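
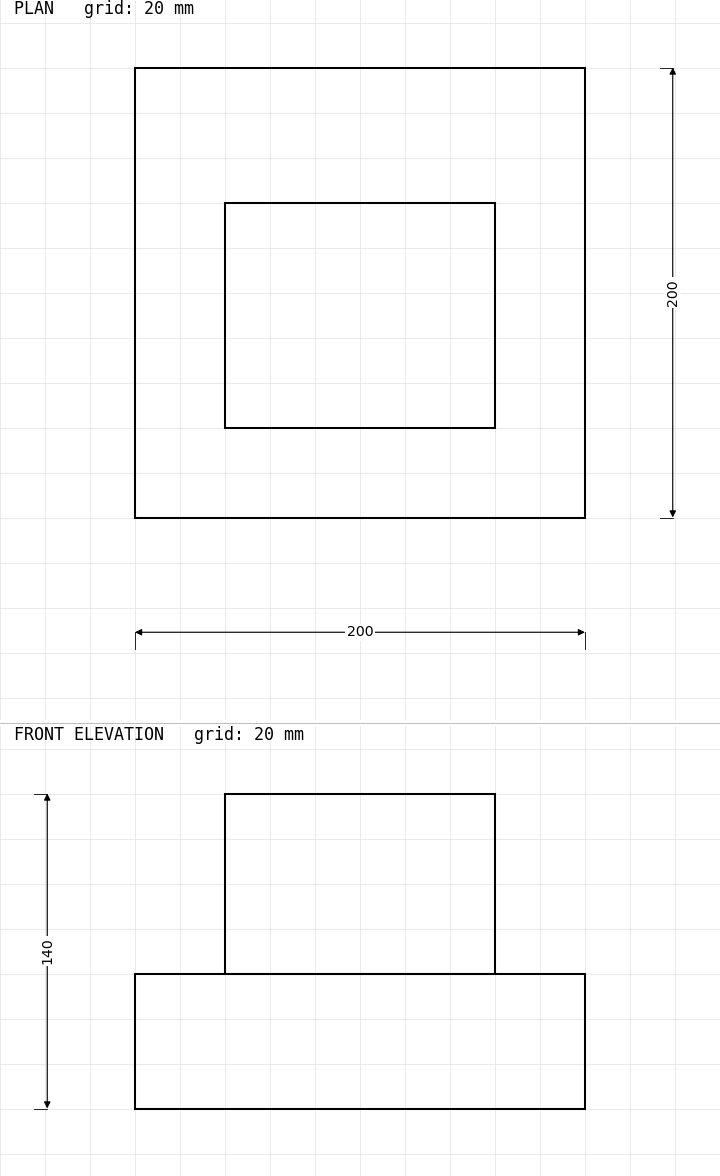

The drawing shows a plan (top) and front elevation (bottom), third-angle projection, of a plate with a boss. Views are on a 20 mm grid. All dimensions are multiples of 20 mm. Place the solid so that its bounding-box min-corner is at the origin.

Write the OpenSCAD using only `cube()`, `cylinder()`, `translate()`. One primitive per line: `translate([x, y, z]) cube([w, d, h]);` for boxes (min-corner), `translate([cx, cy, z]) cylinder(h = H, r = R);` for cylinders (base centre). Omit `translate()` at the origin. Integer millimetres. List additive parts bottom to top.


cube([200, 200, 60]);
translate([40, 40, 60]) cube([120, 100, 80]);


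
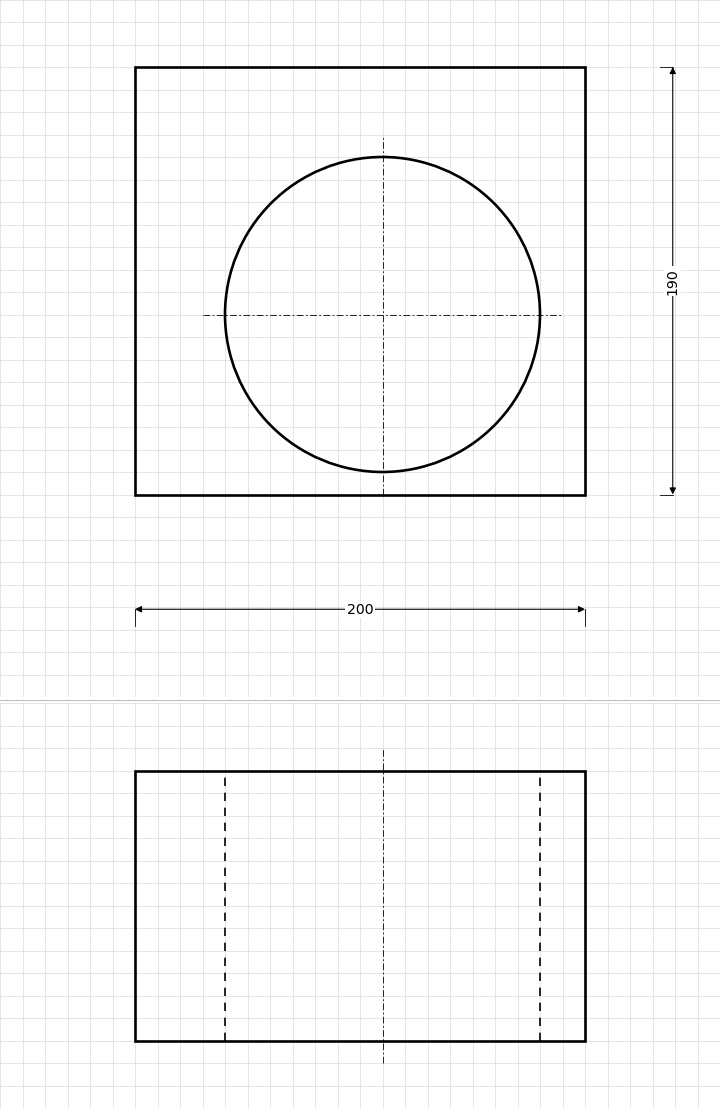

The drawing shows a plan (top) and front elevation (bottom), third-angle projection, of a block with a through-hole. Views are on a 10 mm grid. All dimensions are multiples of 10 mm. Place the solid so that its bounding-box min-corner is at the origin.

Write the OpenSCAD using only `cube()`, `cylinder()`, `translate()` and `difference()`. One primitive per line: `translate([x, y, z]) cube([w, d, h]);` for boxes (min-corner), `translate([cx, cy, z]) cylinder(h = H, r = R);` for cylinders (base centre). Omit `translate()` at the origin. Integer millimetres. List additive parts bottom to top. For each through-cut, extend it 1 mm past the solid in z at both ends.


difference() {
  cube([200, 190, 120]);
  translate([110, 80, -1]) cylinder(h = 122, r = 70);
}


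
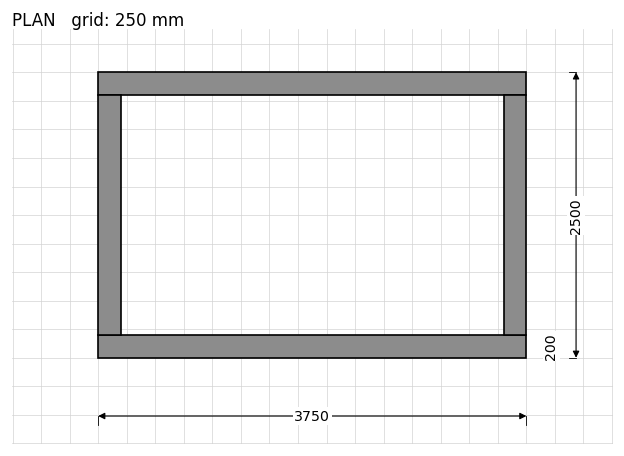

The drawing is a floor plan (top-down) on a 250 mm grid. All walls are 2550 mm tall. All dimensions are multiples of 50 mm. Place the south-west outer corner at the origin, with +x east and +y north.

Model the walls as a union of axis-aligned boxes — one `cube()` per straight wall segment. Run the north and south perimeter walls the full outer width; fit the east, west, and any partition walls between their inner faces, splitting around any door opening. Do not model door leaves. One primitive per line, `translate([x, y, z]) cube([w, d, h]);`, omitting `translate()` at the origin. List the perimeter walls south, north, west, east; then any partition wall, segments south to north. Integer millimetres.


cube([3750, 200, 2550]);
translate([0, 2300, 0]) cube([3750, 200, 2550]);
translate([0, 200, 0]) cube([200, 2100, 2550]);
translate([3550, 200, 0]) cube([200, 2100, 2550]);


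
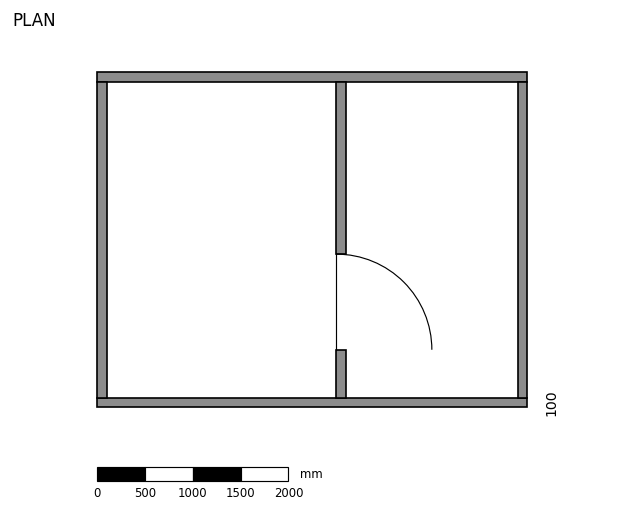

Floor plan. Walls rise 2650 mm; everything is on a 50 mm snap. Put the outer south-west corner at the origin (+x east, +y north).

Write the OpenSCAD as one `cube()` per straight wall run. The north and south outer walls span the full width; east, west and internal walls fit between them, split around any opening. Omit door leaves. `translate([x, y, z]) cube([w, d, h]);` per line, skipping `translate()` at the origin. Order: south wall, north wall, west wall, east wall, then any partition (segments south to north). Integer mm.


cube([4500, 100, 2650]);
translate([0, 3400, 0]) cube([4500, 100, 2650]);
translate([0, 100, 0]) cube([100, 3300, 2650]);
translate([4400, 100, 0]) cube([100, 3300, 2650]);
translate([2500, 100, 0]) cube([100, 500, 2650]);
translate([2500, 1600, 0]) cube([100, 1800, 2650]);


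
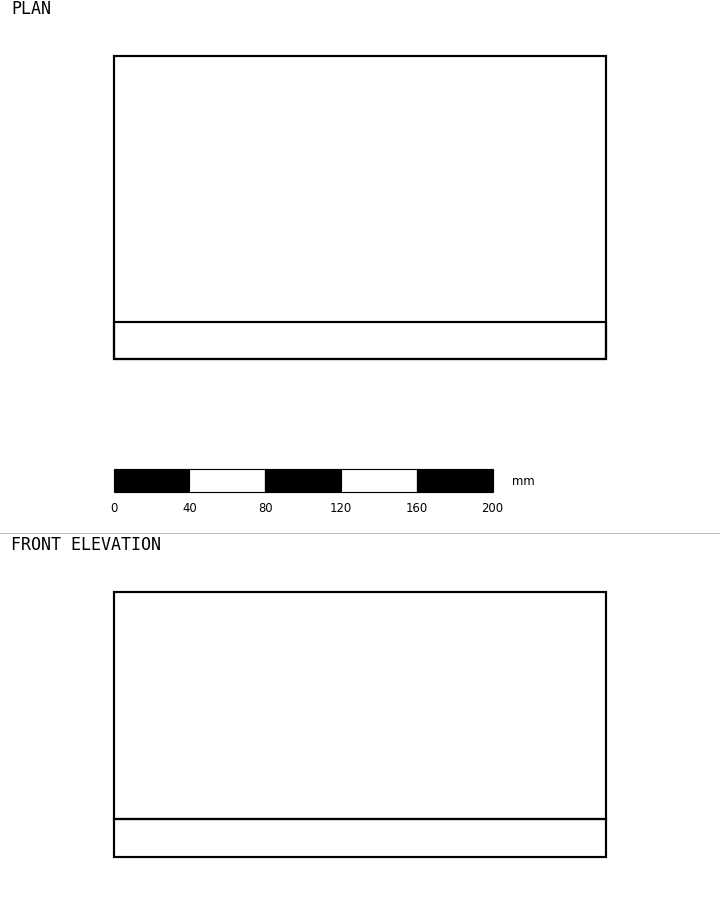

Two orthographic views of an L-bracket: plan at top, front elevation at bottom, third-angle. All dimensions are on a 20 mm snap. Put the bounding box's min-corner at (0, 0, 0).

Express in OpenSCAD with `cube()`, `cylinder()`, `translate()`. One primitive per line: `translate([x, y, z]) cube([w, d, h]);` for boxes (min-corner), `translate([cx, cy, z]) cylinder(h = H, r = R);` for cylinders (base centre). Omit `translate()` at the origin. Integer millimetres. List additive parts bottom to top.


cube([260, 160, 20]);
translate([0, 0, 20]) cube([260, 20, 120]);


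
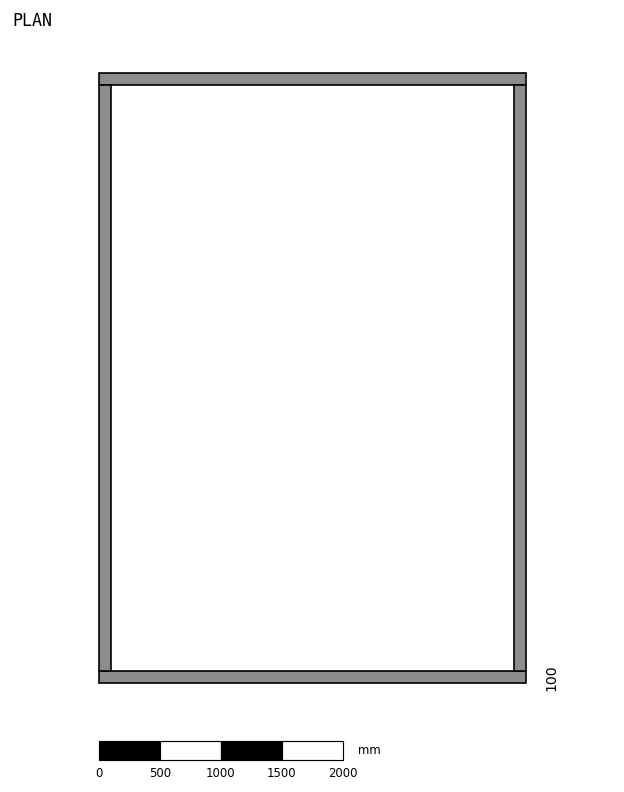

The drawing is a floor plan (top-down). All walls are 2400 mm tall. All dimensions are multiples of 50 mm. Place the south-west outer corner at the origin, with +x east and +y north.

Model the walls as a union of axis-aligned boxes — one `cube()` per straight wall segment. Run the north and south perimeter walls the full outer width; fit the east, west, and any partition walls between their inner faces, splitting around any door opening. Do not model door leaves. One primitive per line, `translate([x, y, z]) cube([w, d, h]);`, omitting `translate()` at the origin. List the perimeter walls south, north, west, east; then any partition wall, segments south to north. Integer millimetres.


cube([3500, 100, 2400]);
translate([0, 4900, 0]) cube([3500, 100, 2400]);
translate([0, 100, 0]) cube([100, 4800, 2400]);
translate([3400, 100, 0]) cube([100, 4800, 2400]);


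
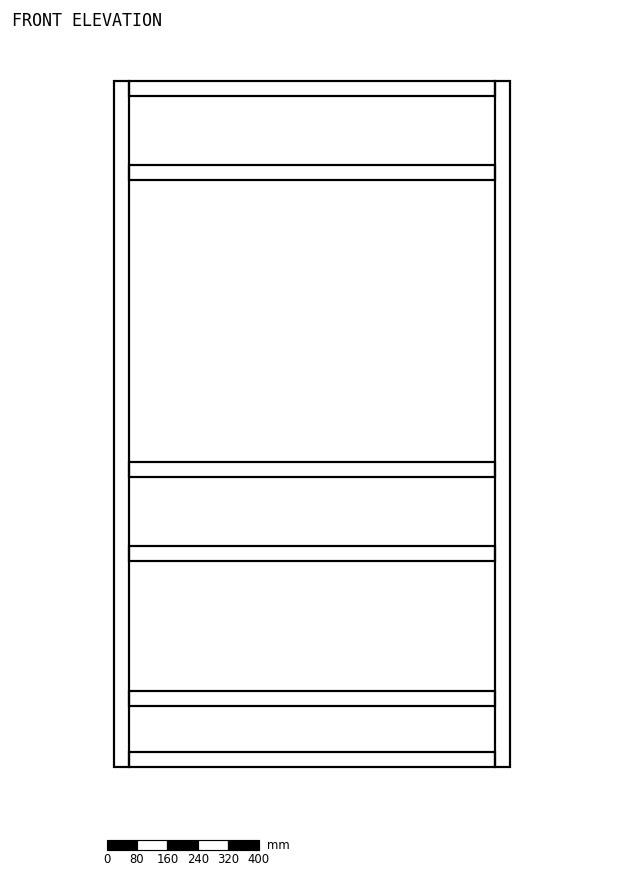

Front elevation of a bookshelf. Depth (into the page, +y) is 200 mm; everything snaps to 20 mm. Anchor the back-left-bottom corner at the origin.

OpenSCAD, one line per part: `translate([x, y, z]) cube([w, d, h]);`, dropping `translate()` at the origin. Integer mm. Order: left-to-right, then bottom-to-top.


cube([40, 200, 1800]);
translate([40, 0, 0]) cube([960, 200, 40]);
translate([40, 0, 160]) cube([960, 200, 40]);
translate([40, 0, 540]) cube([960, 200, 40]);
translate([40, 0, 760]) cube([960, 200, 40]);
translate([40, 0, 1540]) cube([960, 200, 40]);
translate([40, 0, 1760]) cube([960, 200, 40]);
translate([1000, 0, 0]) cube([40, 200, 1800]);


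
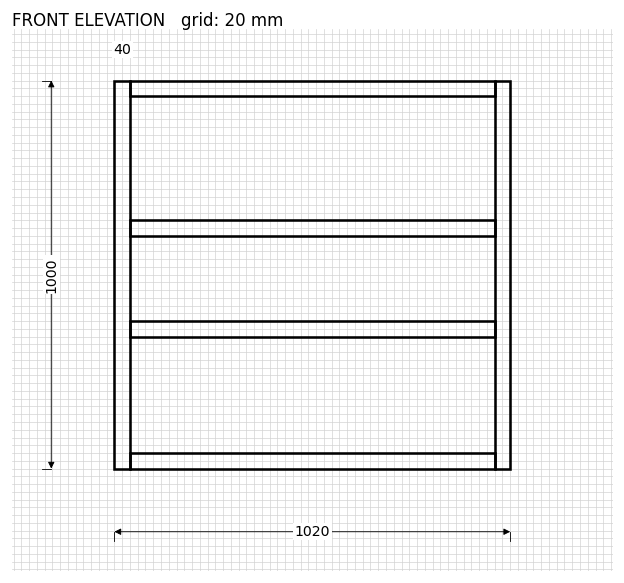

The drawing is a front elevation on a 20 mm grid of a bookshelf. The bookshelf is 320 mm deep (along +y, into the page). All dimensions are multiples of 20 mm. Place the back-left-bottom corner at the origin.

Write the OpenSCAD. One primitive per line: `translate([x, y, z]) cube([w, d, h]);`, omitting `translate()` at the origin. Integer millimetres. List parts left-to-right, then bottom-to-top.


cube([40, 320, 1000]);
translate([40, 0, 0]) cube([940, 320, 40]);
translate([40, 0, 340]) cube([940, 320, 40]);
translate([40, 0, 600]) cube([940, 320, 40]);
translate([40, 0, 960]) cube([940, 320, 40]);
translate([980, 0, 0]) cube([40, 320, 1000]);


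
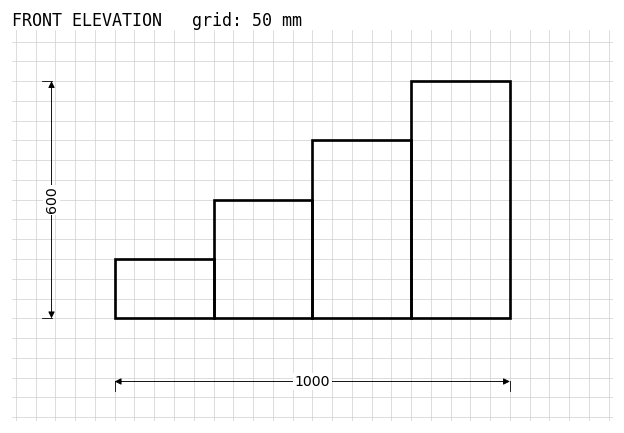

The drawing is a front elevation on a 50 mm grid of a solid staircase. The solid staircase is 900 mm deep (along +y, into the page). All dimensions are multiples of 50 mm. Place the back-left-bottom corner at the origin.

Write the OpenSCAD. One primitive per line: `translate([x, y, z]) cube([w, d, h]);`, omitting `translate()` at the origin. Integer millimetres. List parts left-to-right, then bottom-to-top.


cube([250, 900, 150]);
translate([250, 0, 0]) cube([250, 900, 300]);
translate([500, 0, 0]) cube([250, 900, 450]);
translate([750, 0, 0]) cube([250, 900, 600]);


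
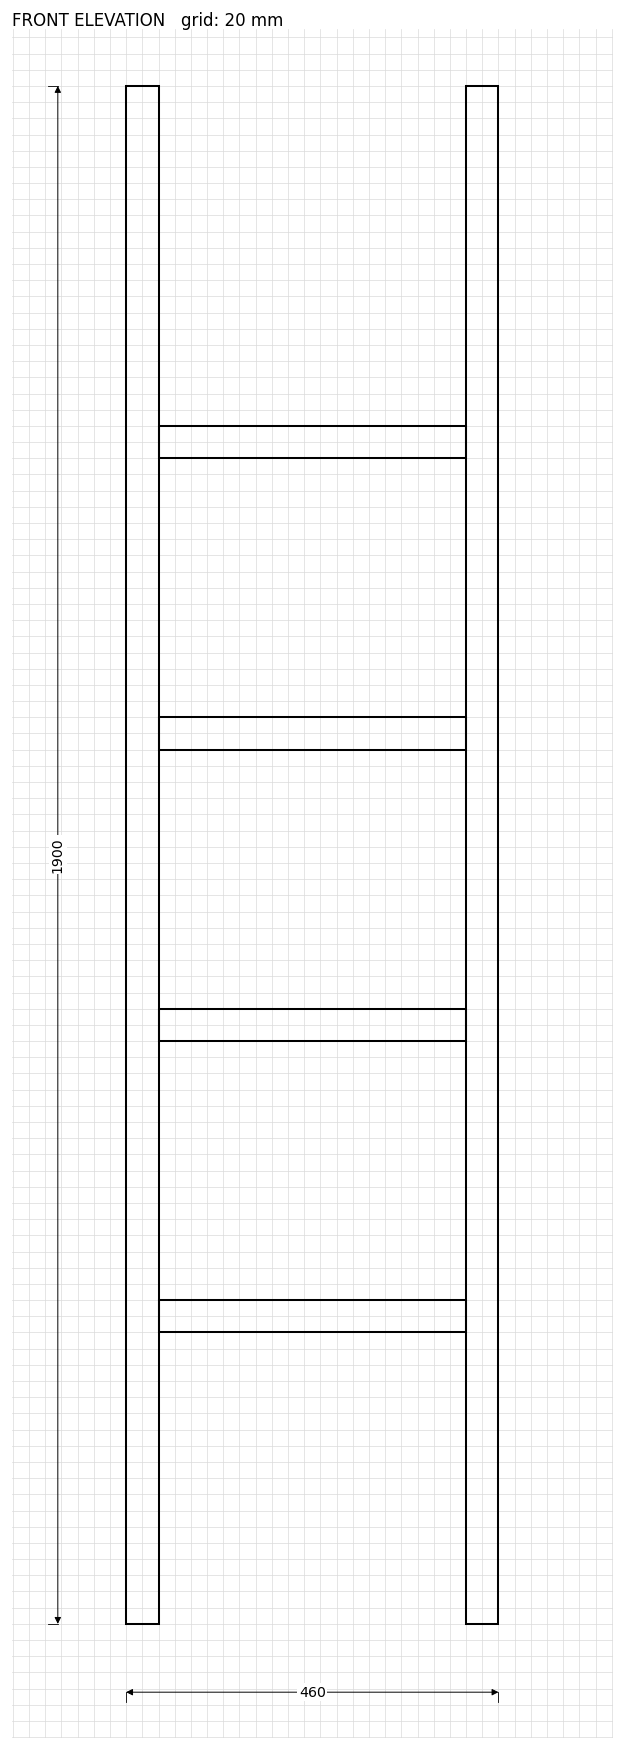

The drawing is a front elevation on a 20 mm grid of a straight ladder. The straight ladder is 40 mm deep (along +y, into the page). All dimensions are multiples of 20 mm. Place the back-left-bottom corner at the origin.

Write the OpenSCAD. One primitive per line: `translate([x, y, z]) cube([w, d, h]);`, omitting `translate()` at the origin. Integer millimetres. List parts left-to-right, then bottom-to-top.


cube([40, 40, 1900]);
translate([40, 0, 360]) cube([380, 40, 40]);
translate([40, 0, 720]) cube([380, 40, 40]);
translate([40, 0, 1080]) cube([380, 40, 40]);
translate([40, 0, 1440]) cube([380, 40, 40]);
translate([420, 0, 0]) cube([40, 40, 1900]);


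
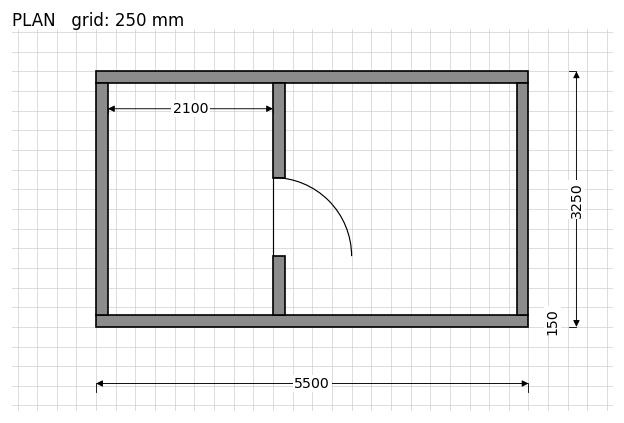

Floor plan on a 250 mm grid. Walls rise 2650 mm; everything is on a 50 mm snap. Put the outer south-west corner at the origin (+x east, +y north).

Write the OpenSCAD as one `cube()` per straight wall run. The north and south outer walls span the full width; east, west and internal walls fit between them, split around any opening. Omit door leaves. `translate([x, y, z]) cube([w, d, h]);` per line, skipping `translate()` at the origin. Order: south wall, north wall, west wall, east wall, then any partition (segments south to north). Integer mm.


cube([5500, 150, 2650]);
translate([0, 3100, 0]) cube([5500, 150, 2650]);
translate([0, 150, 0]) cube([150, 2950, 2650]);
translate([5350, 150, 0]) cube([150, 2950, 2650]);
translate([2250, 150, 0]) cube([150, 750, 2650]);
translate([2250, 1900, 0]) cube([150, 1200, 2650]);


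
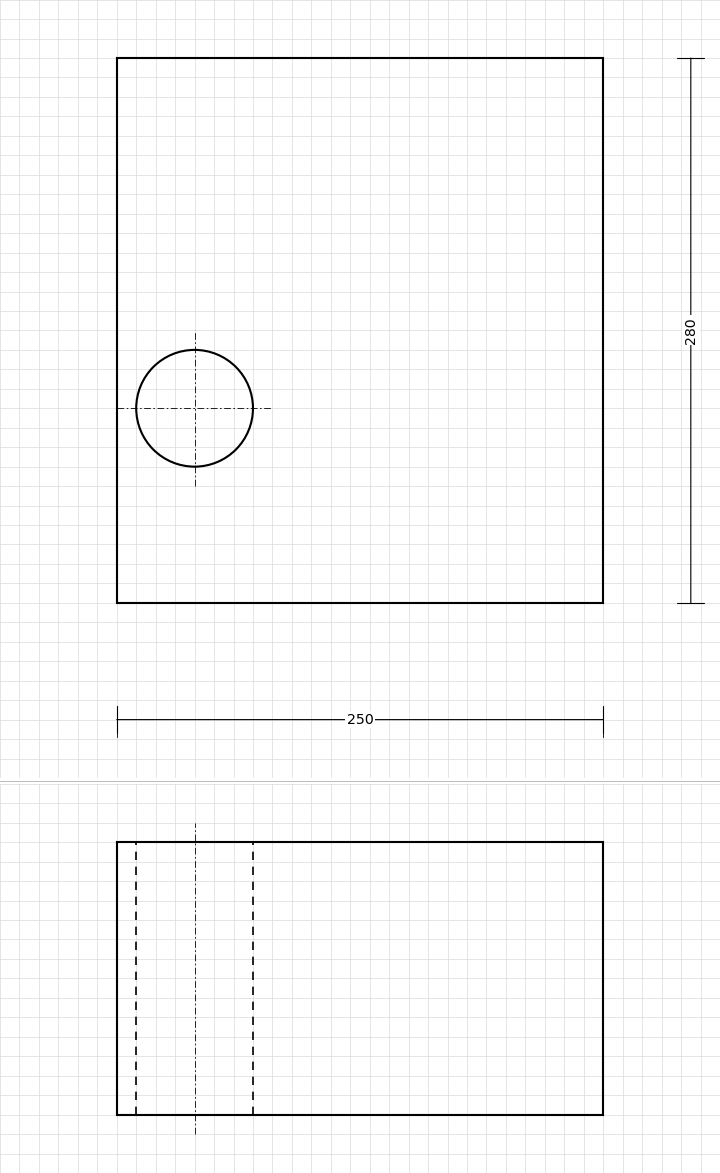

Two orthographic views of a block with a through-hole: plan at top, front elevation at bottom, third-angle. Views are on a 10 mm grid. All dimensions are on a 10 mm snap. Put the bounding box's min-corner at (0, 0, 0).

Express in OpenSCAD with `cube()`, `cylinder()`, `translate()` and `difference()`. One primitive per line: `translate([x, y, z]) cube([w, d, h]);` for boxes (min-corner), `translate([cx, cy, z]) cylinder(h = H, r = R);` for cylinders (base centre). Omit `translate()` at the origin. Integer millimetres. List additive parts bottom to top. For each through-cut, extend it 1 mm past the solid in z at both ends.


difference() {
  cube([250, 280, 140]);
  translate([40, 100, -1]) cylinder(h = 142, r = 30);
}


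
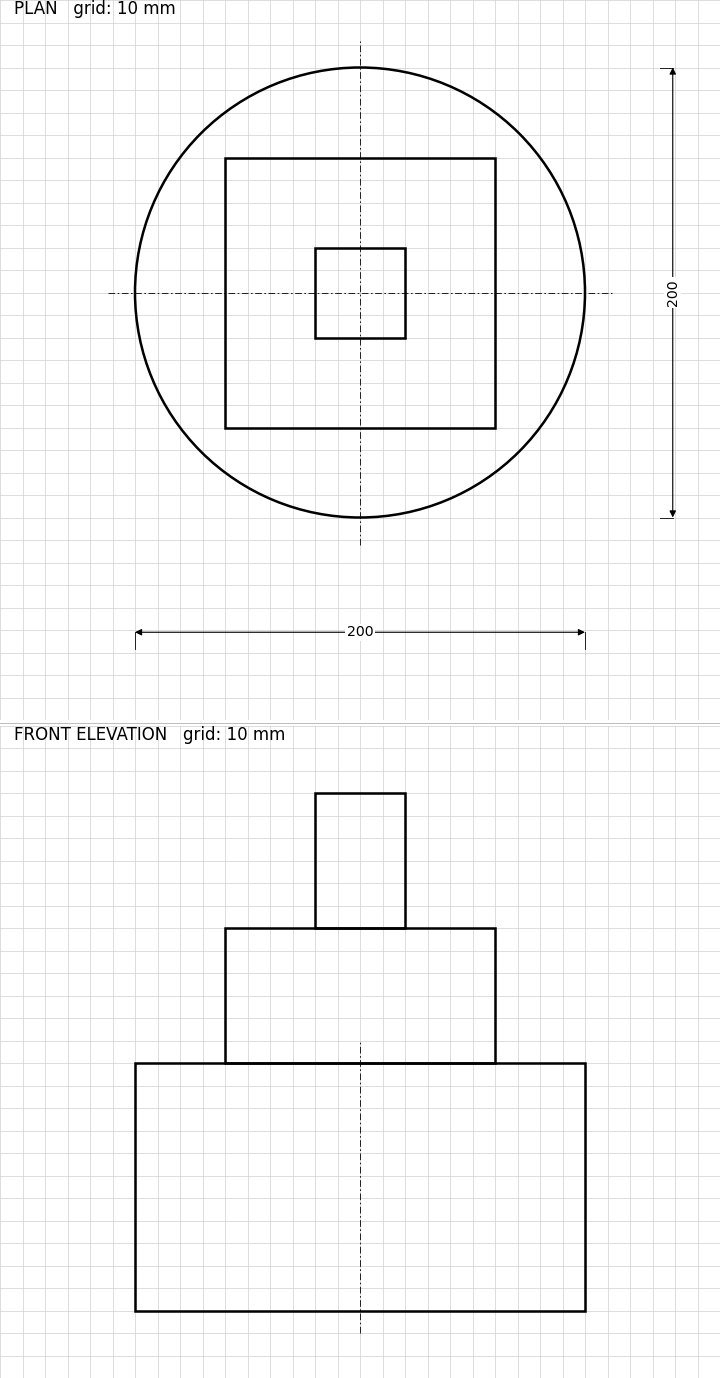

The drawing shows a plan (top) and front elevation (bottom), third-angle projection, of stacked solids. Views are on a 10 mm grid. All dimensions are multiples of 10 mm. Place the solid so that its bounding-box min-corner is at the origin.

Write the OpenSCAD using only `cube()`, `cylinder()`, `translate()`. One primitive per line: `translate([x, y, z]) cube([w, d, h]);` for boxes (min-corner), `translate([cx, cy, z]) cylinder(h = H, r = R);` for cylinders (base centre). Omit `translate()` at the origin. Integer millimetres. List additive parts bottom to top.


translate([100, 100, 0]) cylinder(h = 110, r = 100);
translate([40, 40, 110]) cube([120, 120, 60]);
translate([80, 80, 170]) cube([40, 40, 60]);


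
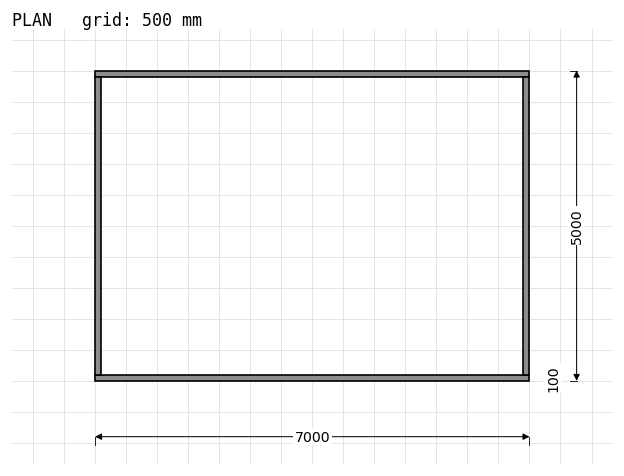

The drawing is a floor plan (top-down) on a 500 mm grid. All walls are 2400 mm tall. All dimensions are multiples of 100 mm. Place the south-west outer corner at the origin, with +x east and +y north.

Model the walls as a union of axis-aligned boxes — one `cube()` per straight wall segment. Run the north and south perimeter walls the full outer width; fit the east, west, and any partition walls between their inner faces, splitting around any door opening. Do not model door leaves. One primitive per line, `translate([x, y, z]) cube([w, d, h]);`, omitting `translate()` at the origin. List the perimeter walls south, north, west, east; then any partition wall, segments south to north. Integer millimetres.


cube([7000, 100, 2400]);
translate([0, 4900, 0]) cube([7000, 100, 2400]);
translate([0, 100, 0]) cube([100, 4800, 2400]);
translate([6900, 100, 0]) cube([100, 4800, 2400]);


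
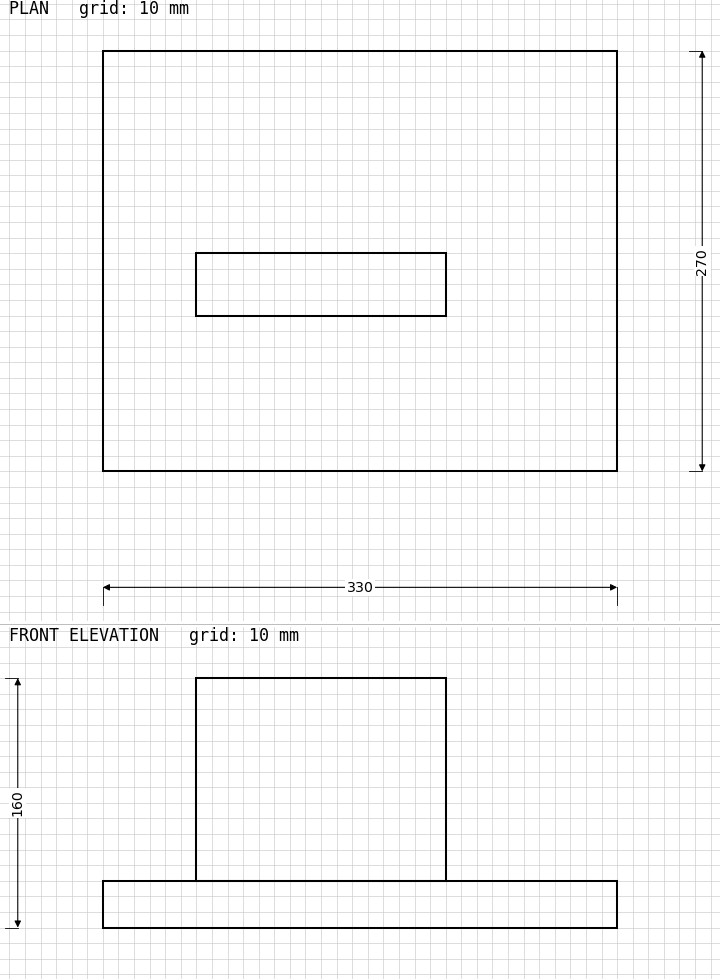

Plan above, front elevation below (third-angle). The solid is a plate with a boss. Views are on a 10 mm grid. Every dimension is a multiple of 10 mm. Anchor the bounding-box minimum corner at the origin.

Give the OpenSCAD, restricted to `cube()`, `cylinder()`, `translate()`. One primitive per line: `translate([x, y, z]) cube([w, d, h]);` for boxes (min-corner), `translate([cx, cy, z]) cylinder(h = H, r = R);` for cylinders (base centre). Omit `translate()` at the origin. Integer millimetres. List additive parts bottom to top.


cube([330, 270, 30]);
translate([60, 100, 30]) cube([160, 40, 130]);


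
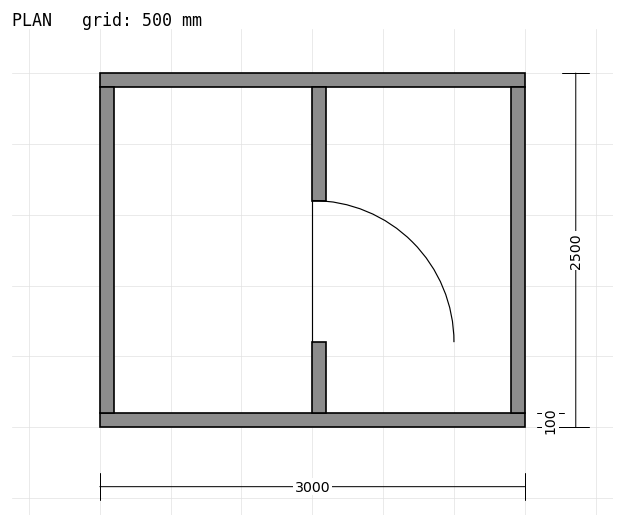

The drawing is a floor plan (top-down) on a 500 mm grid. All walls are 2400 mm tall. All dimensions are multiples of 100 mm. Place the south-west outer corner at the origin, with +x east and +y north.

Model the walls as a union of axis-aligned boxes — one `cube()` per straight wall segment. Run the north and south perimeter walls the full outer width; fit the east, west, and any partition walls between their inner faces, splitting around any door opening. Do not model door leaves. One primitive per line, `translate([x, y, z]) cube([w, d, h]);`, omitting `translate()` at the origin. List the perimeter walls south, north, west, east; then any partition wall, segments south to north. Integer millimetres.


cube([3000, 100, 2400]);
translate([0, 2400, 0]) cube([3000, 100, 2400]);
translate([0, 100, 0]) cube([100, 2300, 2400]);
translate([2900, 100, 0]) cube([100, 2300, 2400]);
translate([1500, 100, 0]) cube([100, 500, 2400]);
translate([1500, 1600, 0]) cube([100, 800, 2400]);


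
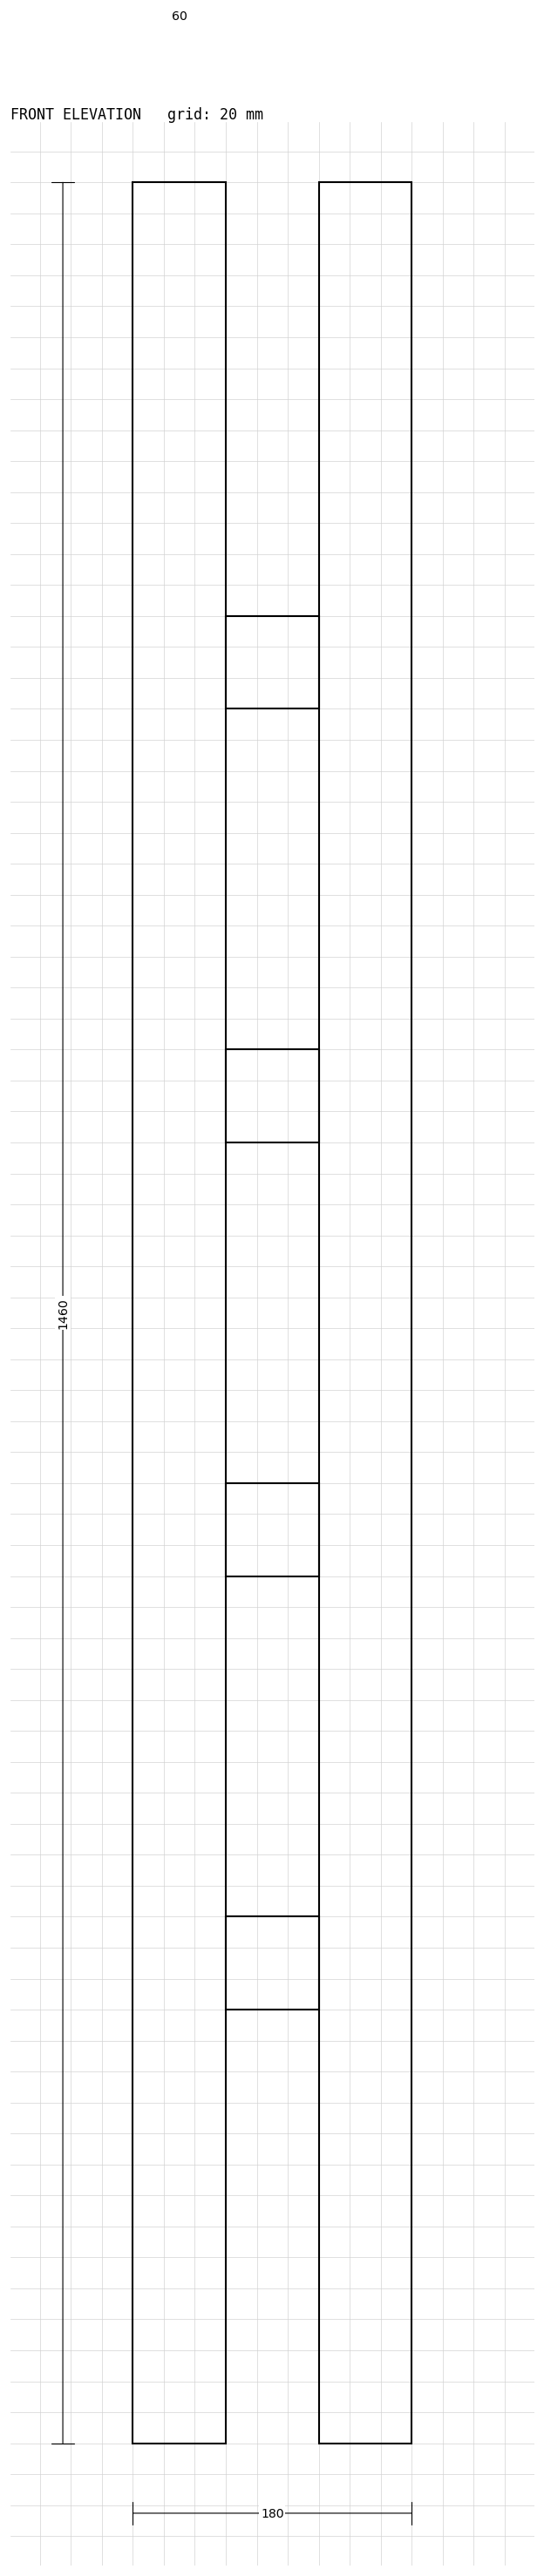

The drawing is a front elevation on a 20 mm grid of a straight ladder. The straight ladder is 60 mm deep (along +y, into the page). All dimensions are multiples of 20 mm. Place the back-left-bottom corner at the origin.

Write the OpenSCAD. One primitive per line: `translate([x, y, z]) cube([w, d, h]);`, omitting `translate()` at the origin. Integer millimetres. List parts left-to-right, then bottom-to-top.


cube([60, 60, 1460]);
translate([60, 0, 280]) cube([60, 60, 60]);
translate([60, 0, 560]) cube([60, 60, 60]);
translate([60, 0, 840]) cube([60, 60, 60]);
translate([60, 0, 1120]) cube([60, 60, 60]);
translate([120, 0, 0]) cube([60, 60, 1460]);


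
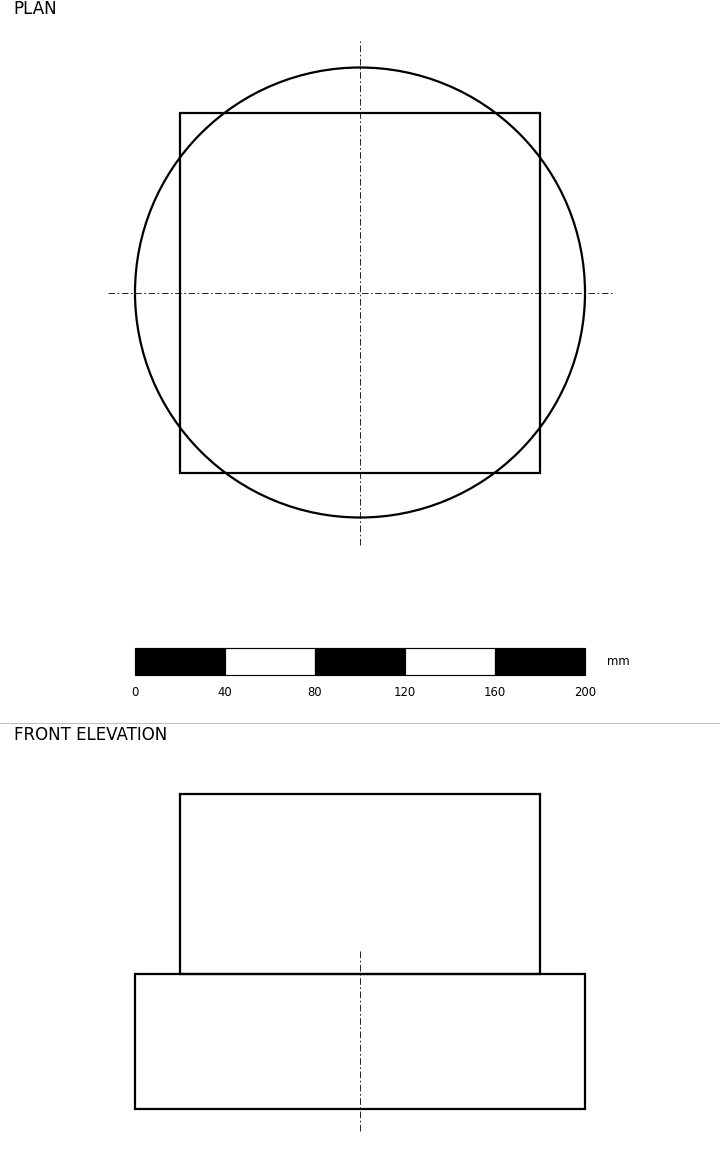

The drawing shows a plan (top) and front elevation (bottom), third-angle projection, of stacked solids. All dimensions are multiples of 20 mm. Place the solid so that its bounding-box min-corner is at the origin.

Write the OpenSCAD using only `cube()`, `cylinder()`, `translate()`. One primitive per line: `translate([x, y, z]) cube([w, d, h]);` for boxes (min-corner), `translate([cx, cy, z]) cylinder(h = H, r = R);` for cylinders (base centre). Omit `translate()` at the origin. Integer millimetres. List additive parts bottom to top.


translate([100, 100, 0]) cylinder(h = 60, r = 100);
translate([20, 20, 60]) cube([160, 160, 80]);


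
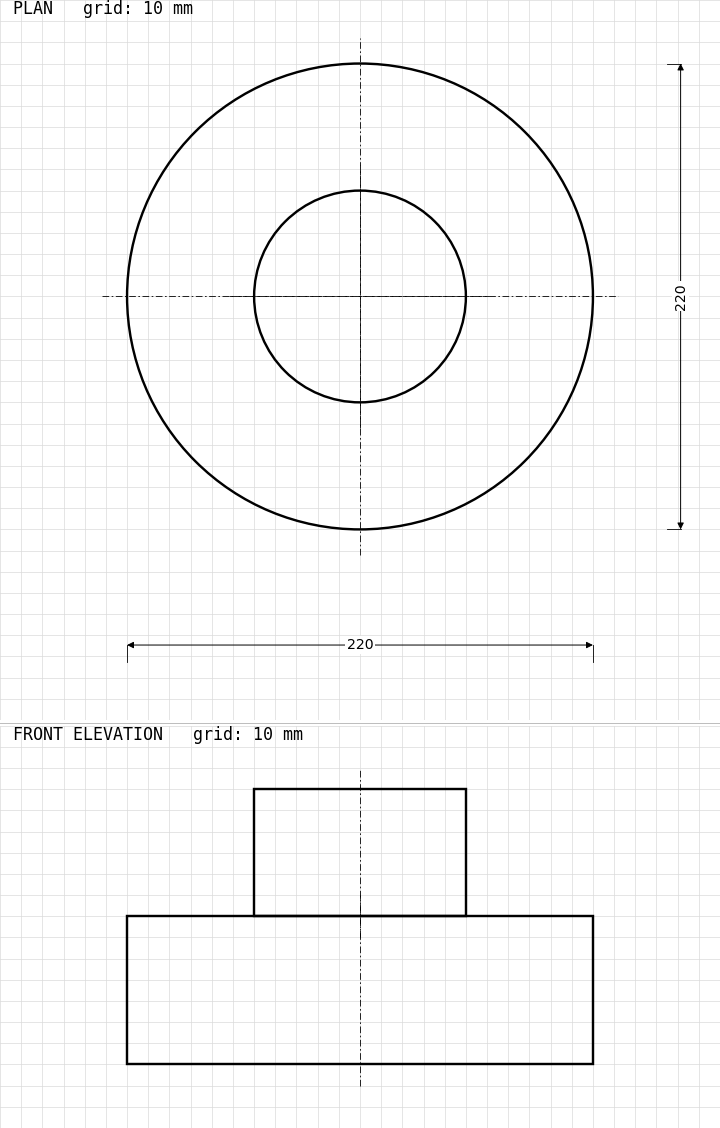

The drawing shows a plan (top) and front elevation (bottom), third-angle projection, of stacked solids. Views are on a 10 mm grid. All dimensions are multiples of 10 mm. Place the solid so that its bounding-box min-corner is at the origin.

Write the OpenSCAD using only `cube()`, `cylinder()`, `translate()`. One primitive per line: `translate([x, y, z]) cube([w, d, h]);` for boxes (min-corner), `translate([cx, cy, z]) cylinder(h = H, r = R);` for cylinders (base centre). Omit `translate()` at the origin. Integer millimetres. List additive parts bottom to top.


translate([110, 110, 0]) cylinder(h = 70, r = 110);
translate([110, 110, 70]) cylinder(h = 60, r = 50);


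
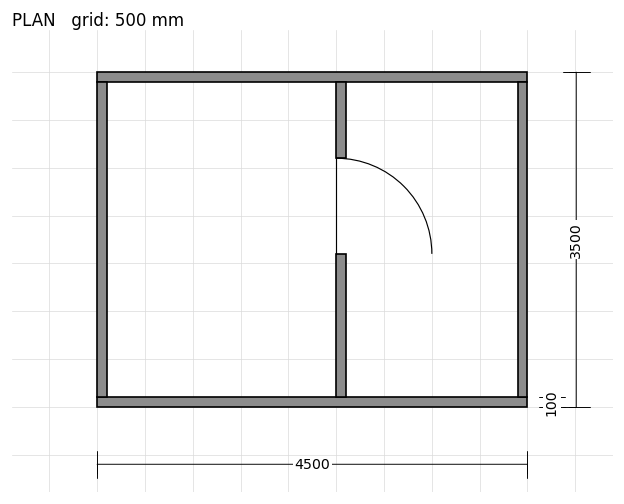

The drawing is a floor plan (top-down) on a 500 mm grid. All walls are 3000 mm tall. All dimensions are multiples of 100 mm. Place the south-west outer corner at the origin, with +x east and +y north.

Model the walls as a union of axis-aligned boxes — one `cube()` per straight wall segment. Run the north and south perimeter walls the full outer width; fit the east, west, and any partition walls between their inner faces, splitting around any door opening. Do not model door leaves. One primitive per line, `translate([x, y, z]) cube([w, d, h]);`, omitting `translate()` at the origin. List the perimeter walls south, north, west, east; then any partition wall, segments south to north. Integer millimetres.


cube([4500, 100, 3000]);
translate([0, 3400, 0]) cube([4500, 100, 3000]);
translate([0, 100, 0]) cube([100, 3300, 3000]);
translate([4400, 100, 0]) cube([100, 3300, 3000]);
translate([2500, 100, 0]) cube([100, 1500, 3000]);
translate([2500, 2600, 0]) cube([100, 800, 3000]);


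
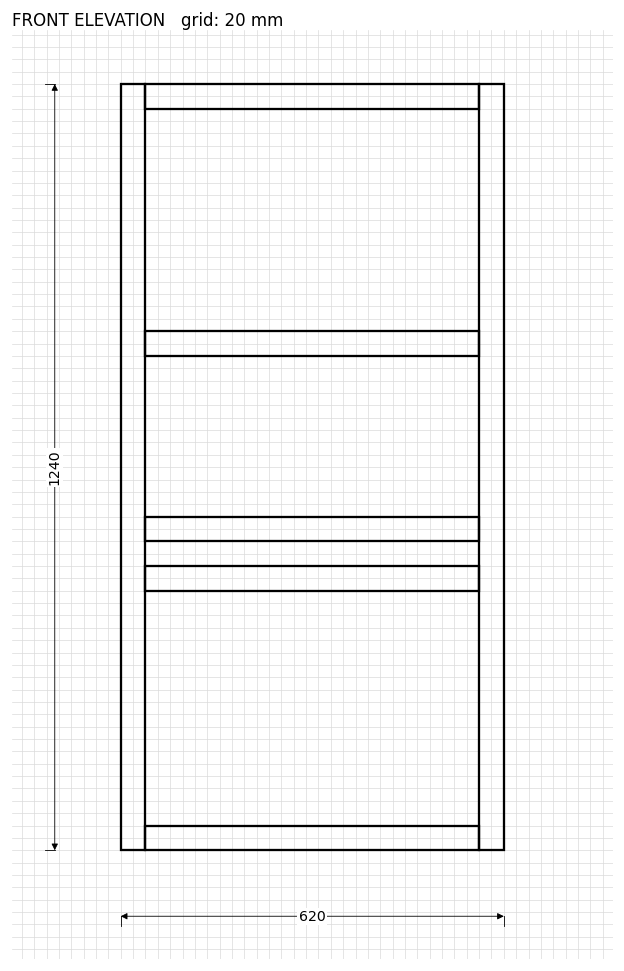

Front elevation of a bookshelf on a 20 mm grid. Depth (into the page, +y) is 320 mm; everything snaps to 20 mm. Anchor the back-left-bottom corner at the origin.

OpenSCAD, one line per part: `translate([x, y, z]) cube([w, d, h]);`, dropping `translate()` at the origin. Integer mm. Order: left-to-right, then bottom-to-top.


cube([40, 320, 1240]);
translate([40, 0, 0]) cube([540, 320, 40]);
translate([40, 0, 420]) cube([540, 320, 40]);
translate([40, 0, 500]) cube([540, 320, 40]);
translate([40, 0, 800]) cube([540, 320, 40]);
translate([40, 0, 1200]) cube([540, 320, 40]);
translate([580, 0, 0]) cube([40, 320, 1240]);


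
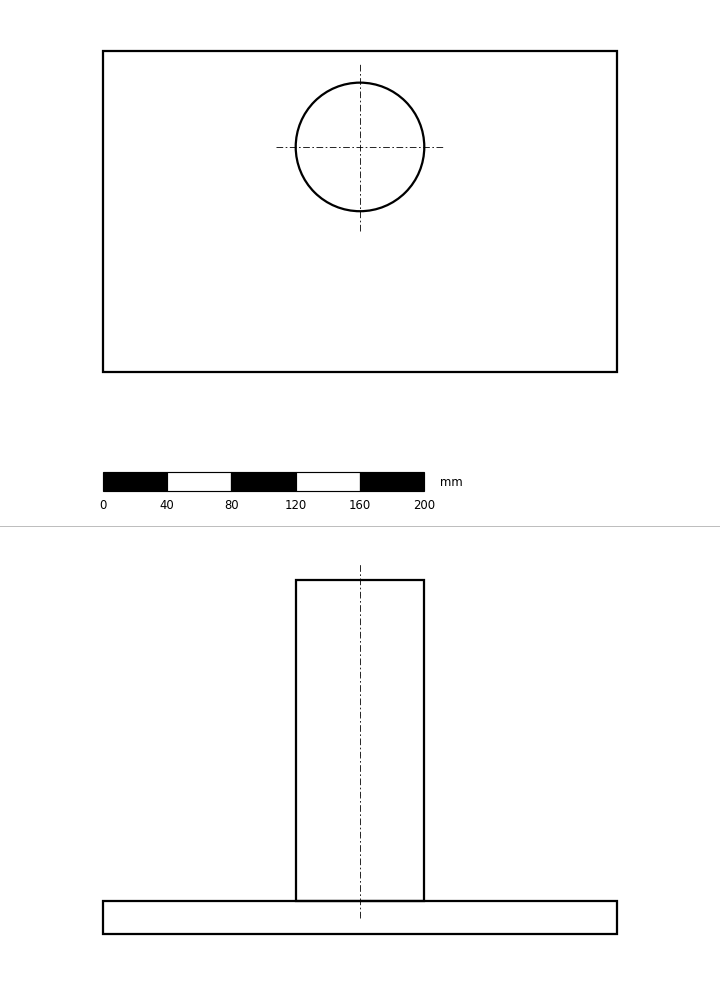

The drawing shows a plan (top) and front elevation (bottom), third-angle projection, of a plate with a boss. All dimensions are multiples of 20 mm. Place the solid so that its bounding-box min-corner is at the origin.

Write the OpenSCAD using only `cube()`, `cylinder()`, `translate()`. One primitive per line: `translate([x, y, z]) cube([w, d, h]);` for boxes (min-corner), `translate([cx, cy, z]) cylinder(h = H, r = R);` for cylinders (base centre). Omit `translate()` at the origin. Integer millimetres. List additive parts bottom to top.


cube([320, 200, 20]);
translate([160, 140, 20]) cylinder(h = 200, r = 40);


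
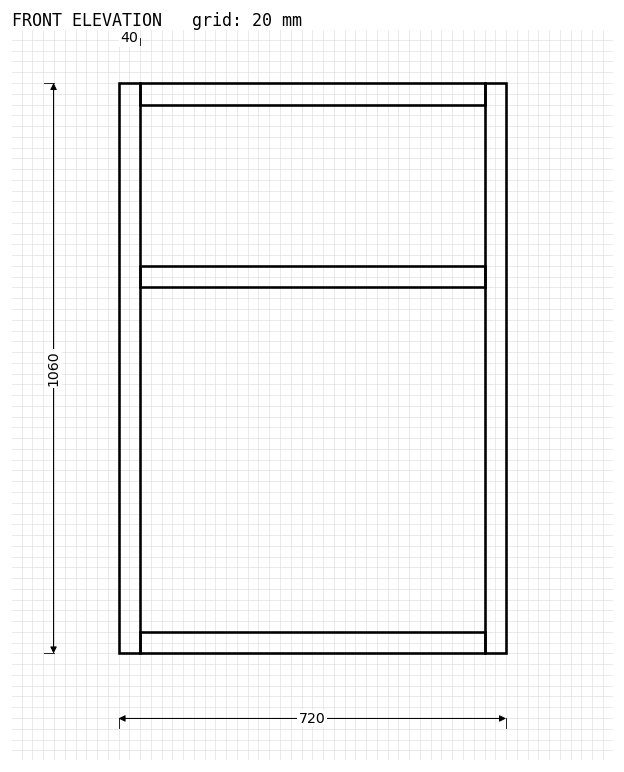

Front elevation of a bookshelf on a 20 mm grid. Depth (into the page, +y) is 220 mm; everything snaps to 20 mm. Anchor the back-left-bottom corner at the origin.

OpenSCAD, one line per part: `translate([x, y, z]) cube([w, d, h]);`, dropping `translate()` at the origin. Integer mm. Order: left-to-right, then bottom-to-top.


cube([40, 220, 1060]);
translate([40, 0, 0]) cube([640, 220, 40]);
translate([40, 0, 680]) cube([640, 220, 40]);
translate([40, 0, 1020]) cube([640, 220, 40]);
translate([680, 0, 0]) cube([40, 220, 1060]);


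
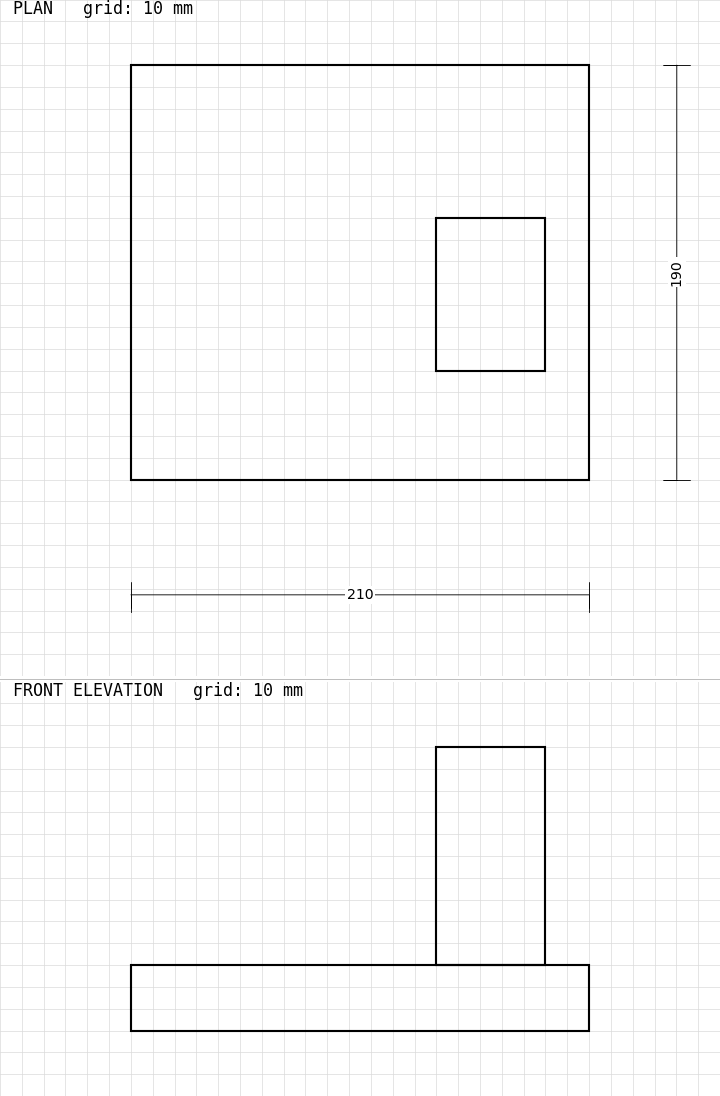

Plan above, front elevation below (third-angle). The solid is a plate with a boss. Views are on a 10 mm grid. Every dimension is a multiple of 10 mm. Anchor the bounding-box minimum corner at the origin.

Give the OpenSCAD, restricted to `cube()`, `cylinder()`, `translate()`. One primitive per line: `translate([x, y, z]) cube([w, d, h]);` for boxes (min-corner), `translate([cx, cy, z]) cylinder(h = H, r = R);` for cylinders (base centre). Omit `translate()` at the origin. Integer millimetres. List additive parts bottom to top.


cube([210, 190, 30]);
translate([140, 50, 30]) cube([50, 70, 100]);


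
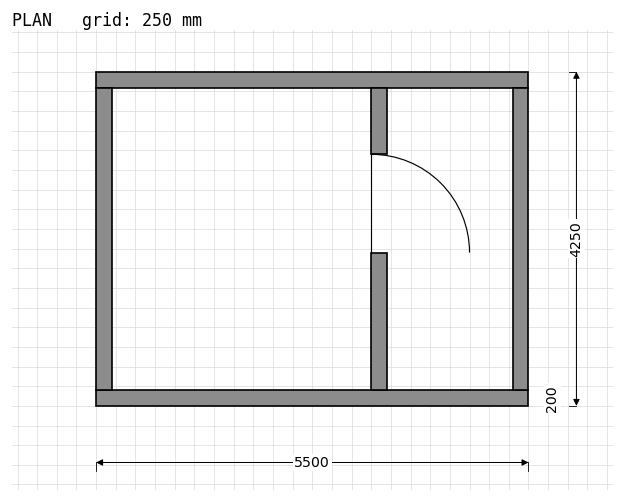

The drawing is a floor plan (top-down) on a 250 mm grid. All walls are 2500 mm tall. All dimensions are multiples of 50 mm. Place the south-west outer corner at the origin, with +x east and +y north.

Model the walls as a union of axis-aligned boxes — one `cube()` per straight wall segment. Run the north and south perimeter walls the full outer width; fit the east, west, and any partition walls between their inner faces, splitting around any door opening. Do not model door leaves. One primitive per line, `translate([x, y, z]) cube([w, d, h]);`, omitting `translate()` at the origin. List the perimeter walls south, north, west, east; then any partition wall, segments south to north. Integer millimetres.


cube([5500, 200, 2500]);
translate([0, 4050, 0]) cube([5500, 200, 2500]);
translate([0, 200, 0]) cube([200, 3850, 2500]);
translate([5300, 200, 0]) cube([200, 3850, 2500]);
translate([3500, 200, 0]) cube([200, 1750, 2500]);
translate([3500, 3200, 0]) cube([200, 850, 2500]);


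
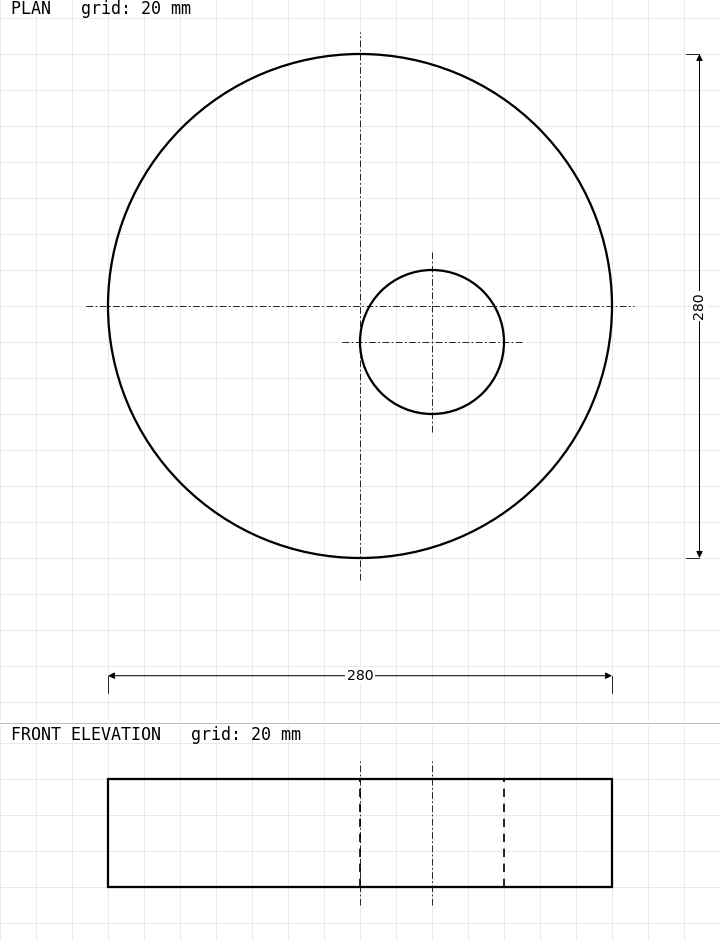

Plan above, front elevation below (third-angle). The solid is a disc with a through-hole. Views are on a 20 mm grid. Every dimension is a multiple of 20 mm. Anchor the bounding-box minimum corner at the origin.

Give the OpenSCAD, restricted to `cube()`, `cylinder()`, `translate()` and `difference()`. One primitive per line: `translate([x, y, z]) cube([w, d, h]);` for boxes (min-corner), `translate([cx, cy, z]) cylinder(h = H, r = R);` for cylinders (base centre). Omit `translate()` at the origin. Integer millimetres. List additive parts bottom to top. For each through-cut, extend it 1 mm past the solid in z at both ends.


difference() {
  translate([140, 140, 0]) cylinder(h = 60, r = 140);
  translate([180, 120, -1]) cylinder(h = 62, r = 40);
}


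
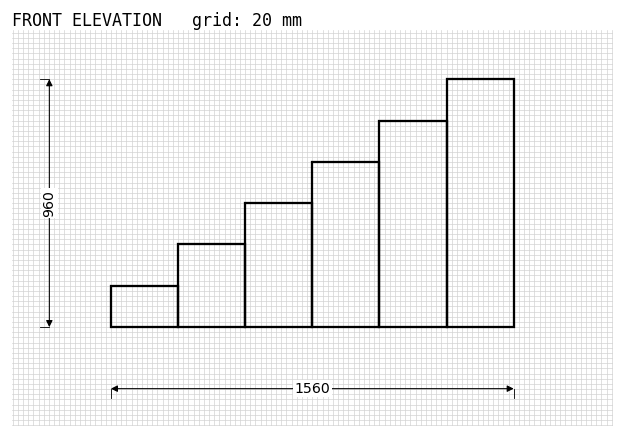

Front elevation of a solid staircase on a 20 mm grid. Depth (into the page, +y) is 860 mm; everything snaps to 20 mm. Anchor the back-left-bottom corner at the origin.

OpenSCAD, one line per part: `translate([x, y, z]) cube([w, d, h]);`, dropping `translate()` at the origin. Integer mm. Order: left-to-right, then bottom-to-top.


cube([260, 860, 160]);
translate([260, 0, 0]) cube([260, 860, 320]);
translate([520, 0, 0]) cube([260, 860, 480]);
translate([780, 0, 0]) cube([260, 860, 640]);
translate([1040, 0, 0]) cube([260, 860, 800]);
translate([1300, 0, 0]) cube([260, 860, 960]);


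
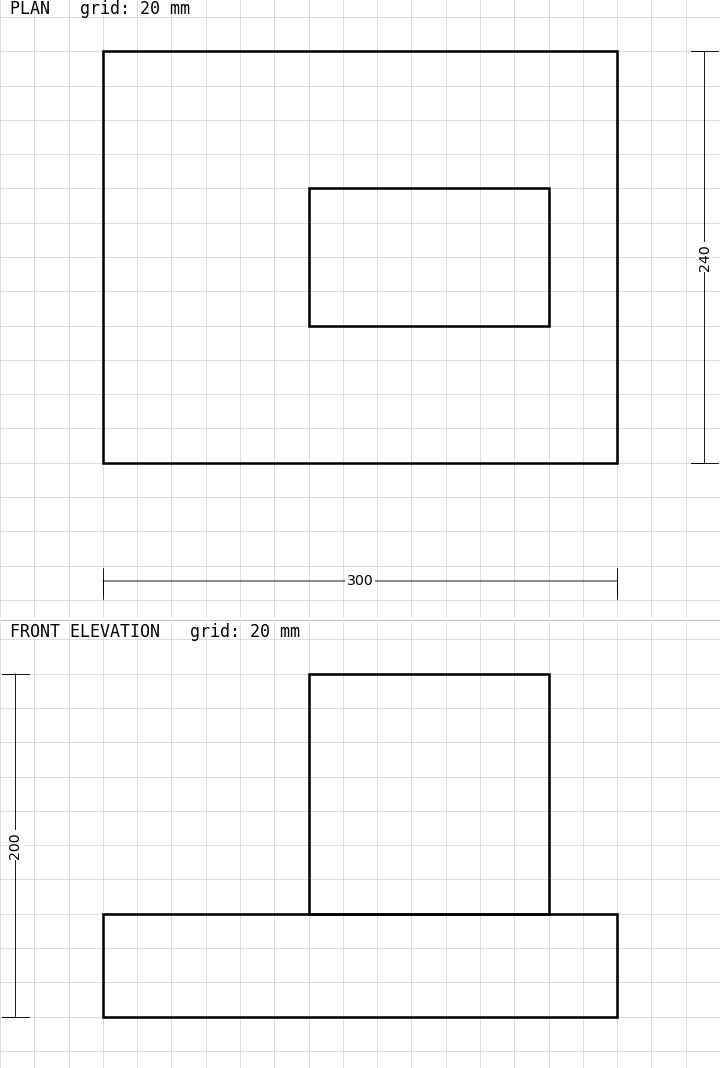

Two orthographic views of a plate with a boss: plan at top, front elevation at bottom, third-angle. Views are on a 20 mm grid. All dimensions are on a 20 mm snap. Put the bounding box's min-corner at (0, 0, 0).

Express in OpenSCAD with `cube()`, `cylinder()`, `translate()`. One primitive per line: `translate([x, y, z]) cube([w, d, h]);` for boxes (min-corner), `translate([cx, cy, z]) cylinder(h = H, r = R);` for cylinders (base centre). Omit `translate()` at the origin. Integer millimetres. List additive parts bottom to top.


cube([300, 240, 60]);
translate([120, 80, 60]) cube([140, 80, 140]);


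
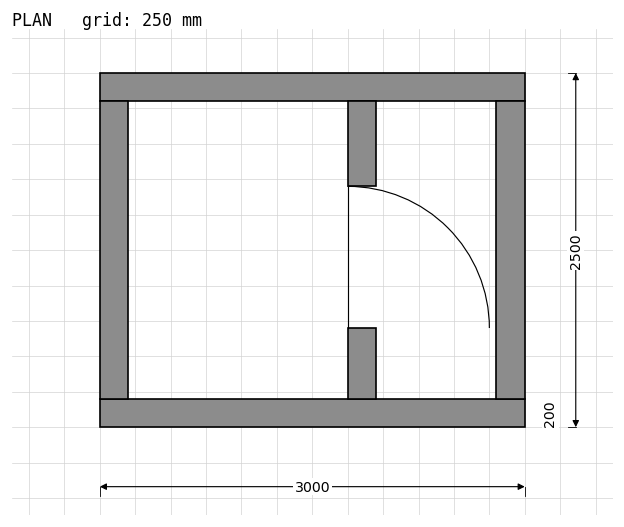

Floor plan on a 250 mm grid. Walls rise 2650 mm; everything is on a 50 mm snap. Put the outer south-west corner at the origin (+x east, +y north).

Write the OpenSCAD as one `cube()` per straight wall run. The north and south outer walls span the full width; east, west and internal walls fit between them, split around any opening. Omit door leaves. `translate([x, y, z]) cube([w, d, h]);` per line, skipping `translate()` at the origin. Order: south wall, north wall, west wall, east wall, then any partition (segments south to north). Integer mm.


cube([3000, 200, 2650]);
translate([0, 2300, 0]) cube([3000, 200, 2650]);
translate([0, 200, 0]) cube([200, 2100, 2650]);
translate([2800, 200, 0]) cube([200, 2100, 2650]);
translate([1750, 200, 0]) cube([200, 500, 2650]);
translate([1750, 1700, 0]) cube([200, 600, 2650]);


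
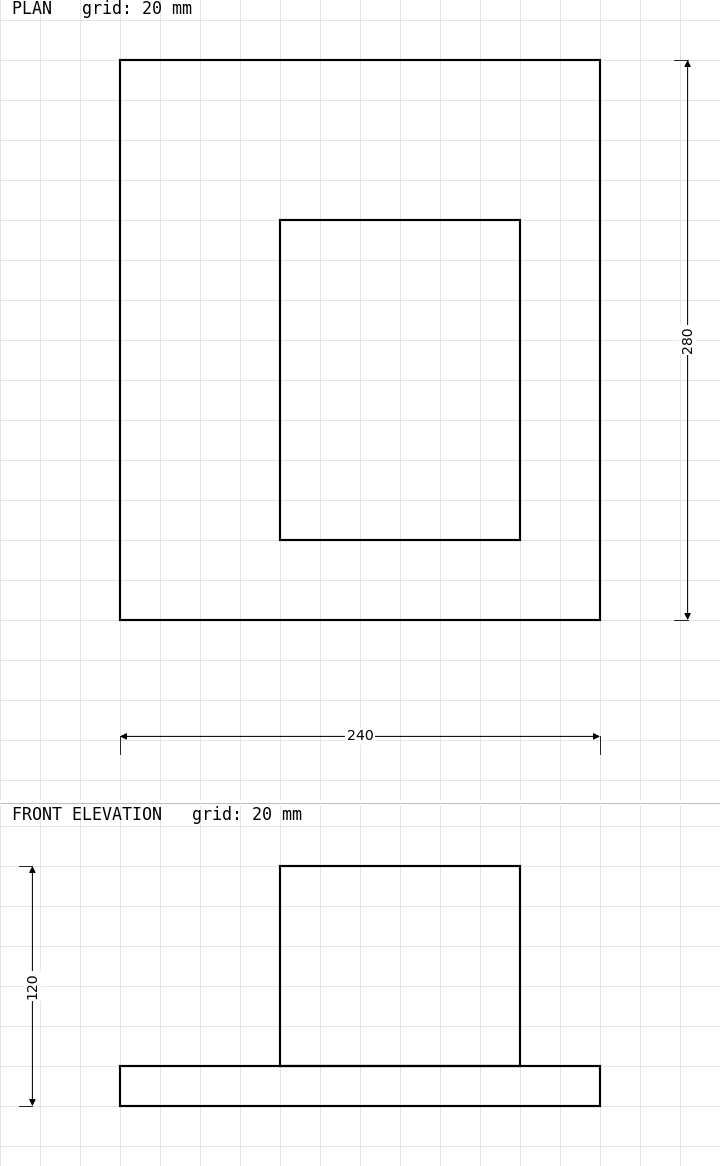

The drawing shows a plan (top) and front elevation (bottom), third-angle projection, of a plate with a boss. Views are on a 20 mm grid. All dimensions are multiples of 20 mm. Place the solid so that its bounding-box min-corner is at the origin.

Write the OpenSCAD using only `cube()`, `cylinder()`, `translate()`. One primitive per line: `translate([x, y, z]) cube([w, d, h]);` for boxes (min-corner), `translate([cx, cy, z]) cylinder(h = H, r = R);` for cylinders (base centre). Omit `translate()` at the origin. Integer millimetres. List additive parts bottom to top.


cube([240, 280, 20]);
translate([80, 40, 20]) cube([120, 160, 100]);


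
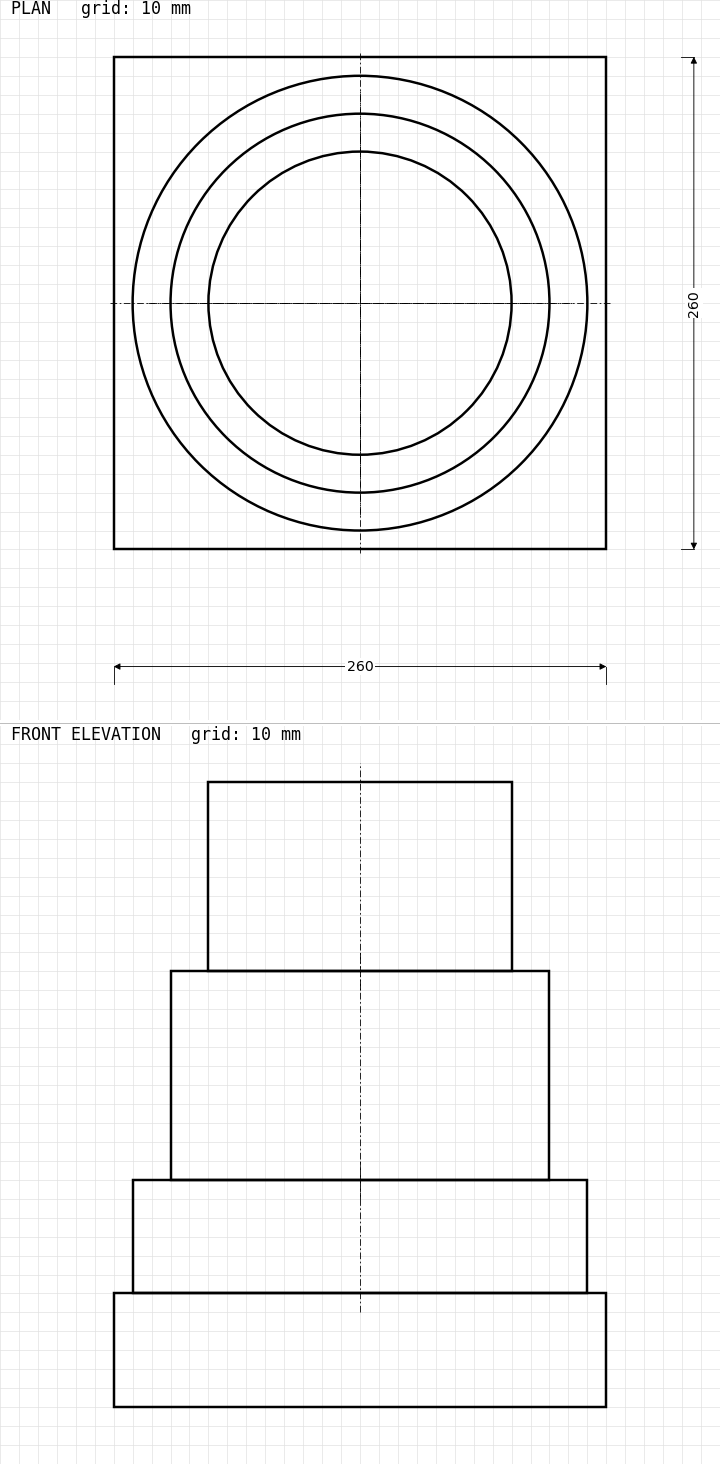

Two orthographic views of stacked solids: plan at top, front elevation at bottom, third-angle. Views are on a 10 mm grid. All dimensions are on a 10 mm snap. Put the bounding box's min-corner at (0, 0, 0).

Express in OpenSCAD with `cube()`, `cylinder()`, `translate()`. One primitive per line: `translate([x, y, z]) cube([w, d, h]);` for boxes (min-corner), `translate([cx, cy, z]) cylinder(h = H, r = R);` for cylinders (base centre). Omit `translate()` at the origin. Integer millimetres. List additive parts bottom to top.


cube([260, 260, 60]);
translate([130, 130, 60]) cylinder(h = 60, r = 120);
translate([130, 130, 120]) cylinder(h = 110, r = 100);
translate([130, 130, 230]) cylinder(h = 100, r = 80);


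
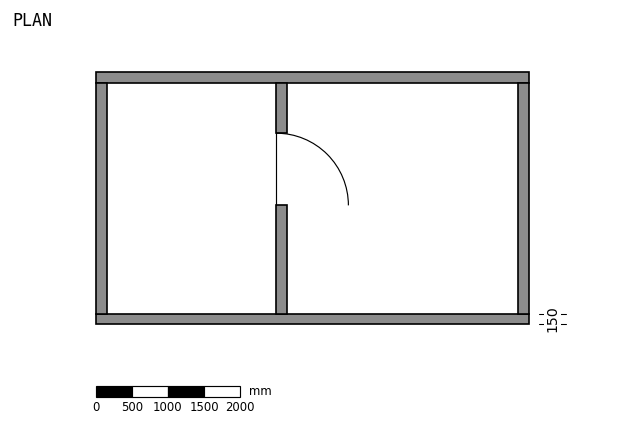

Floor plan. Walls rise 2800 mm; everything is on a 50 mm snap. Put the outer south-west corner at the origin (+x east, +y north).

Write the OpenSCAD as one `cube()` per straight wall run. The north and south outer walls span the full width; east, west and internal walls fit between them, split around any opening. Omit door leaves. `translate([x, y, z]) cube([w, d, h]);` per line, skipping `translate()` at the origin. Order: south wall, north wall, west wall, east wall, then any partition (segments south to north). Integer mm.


cube([6000, 150, 2800]);
translate([0, 3350, 0]) cube([6000, 150, 2800]);
translate([0, 150, 0]) cube([150, 3200, 2800]);
translate([5850, 150, 0]) cube([150, 3200, 2800]);
translate([2500, 150, 0]) cube([150, 1500, 2800]);
translate([2500, 2650, 0]) cube([150, 700, 2800]);


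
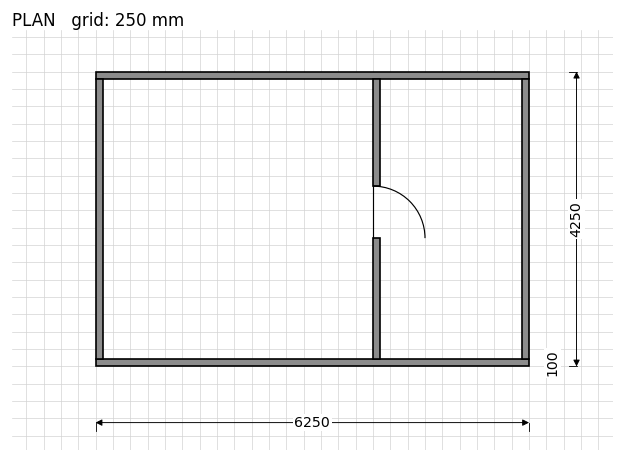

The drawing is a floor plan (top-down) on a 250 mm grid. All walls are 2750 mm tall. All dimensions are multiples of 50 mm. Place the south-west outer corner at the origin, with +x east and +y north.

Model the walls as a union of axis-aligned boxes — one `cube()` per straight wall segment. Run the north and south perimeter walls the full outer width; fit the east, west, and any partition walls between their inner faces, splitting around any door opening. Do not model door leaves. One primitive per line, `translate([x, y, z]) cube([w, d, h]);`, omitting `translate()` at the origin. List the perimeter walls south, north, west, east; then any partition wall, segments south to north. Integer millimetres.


cube([6250, 100, 2750]);
translate([0, 4150, 0]) cube([6250, 100, 2750]);
translate([0, 100, 0]) cube([100, 4050, 2750]);
translate([6150, 100, 0]) cube([100, 4050, 2750]);
translate([4000, 100, 0]) cube([100, 1750, 2750]);
translate([4000, 2600, 0]) cube([100, 1550, 2750]);


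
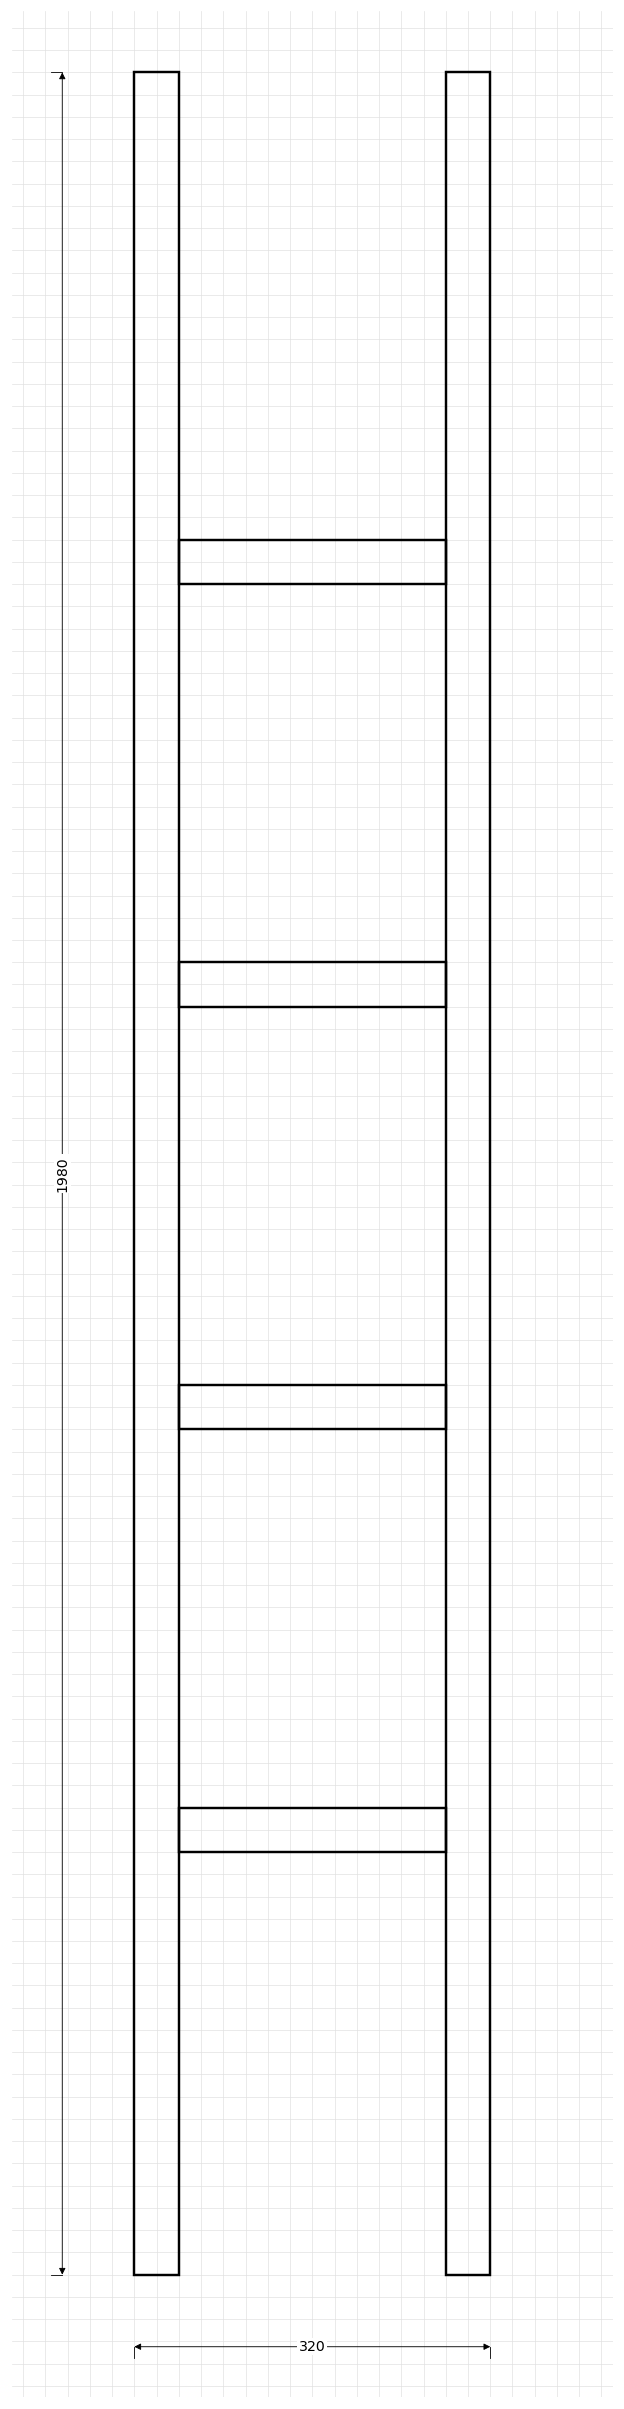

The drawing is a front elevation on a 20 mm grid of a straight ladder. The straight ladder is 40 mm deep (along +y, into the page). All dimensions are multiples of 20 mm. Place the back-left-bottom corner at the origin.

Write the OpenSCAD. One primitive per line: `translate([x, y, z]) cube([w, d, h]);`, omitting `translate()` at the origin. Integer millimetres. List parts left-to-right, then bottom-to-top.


cube([40, 40, 1980]);
translate([40, 0, 380]) cube([240, 40, 40]);
translate([40, 0, 760]) cube([240, 40, 40]);
translate([40, 0, 1140]) cube([240, 40, 40]);
translate([40, 0, 1520]) cube([240, 40, 40]);
translate([280, 0, 0]) cube([40, 40, 1980]);


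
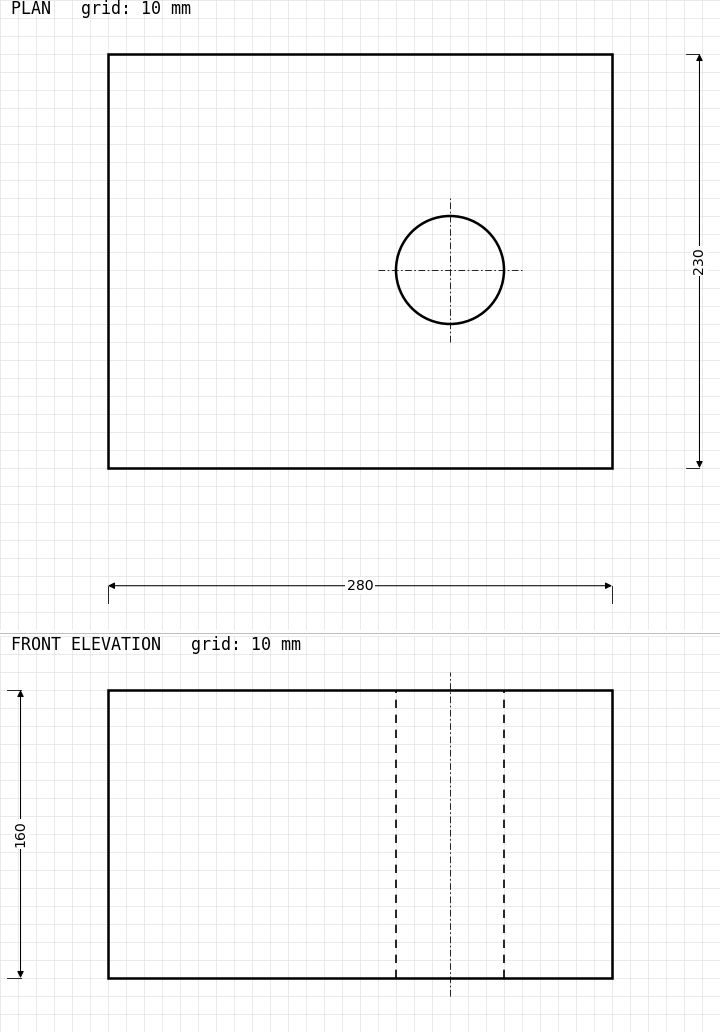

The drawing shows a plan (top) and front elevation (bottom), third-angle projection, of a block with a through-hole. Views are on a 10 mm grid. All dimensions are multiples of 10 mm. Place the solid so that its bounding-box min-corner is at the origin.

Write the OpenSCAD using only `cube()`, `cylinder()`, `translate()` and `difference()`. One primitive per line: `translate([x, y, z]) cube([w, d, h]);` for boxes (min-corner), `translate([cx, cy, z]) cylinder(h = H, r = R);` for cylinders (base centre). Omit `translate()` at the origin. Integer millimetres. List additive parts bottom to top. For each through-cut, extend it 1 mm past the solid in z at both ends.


difference() {
  cube([280, 230, 160]);
  translate([190, 110, -1]) cylinder(h = 162, r = 30);
}
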